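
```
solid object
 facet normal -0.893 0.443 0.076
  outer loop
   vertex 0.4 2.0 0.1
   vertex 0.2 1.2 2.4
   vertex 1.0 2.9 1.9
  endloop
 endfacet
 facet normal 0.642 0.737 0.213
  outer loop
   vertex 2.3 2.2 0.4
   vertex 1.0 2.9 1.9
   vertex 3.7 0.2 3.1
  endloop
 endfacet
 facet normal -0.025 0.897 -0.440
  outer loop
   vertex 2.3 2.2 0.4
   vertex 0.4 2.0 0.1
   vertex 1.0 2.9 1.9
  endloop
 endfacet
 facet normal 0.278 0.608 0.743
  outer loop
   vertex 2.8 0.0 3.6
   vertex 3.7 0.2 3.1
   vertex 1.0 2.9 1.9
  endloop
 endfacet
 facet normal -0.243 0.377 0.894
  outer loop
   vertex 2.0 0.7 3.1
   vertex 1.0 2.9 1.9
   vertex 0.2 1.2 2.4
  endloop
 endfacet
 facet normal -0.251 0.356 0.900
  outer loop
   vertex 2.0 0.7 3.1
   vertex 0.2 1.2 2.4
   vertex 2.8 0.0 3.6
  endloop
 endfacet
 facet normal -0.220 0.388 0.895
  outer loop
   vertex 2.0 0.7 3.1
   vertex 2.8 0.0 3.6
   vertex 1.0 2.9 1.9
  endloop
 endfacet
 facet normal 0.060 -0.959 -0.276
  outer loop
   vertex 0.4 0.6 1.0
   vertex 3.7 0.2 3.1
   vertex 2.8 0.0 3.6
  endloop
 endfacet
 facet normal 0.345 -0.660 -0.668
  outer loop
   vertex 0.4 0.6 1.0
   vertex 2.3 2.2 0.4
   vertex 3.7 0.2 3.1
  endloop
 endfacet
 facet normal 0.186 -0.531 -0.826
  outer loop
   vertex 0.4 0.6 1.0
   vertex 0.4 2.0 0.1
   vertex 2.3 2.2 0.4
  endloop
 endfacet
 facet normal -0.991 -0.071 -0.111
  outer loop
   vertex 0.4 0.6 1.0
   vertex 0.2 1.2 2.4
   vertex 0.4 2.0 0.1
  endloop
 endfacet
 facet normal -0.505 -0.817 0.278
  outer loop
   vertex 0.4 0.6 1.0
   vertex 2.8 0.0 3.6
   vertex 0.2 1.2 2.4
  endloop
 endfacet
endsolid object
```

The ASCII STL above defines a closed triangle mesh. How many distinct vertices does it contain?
8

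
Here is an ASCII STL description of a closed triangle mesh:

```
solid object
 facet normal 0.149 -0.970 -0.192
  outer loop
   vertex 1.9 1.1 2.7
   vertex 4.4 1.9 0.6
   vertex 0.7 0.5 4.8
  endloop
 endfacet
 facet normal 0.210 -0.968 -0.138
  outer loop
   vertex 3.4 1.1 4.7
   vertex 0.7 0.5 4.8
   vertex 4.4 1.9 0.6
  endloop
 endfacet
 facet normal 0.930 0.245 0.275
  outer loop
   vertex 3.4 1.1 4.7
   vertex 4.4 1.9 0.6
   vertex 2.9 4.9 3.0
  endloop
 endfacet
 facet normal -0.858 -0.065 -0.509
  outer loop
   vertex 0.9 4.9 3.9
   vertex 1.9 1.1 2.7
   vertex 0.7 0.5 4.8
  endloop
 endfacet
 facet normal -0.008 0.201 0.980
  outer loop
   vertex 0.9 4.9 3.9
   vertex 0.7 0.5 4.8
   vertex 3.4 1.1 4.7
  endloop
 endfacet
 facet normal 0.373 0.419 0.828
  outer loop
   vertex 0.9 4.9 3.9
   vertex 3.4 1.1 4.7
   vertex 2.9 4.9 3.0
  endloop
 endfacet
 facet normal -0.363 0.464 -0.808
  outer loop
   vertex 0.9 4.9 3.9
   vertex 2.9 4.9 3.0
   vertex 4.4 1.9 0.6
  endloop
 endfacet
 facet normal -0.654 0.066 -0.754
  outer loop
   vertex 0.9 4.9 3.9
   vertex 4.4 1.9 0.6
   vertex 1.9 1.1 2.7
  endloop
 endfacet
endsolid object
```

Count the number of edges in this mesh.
12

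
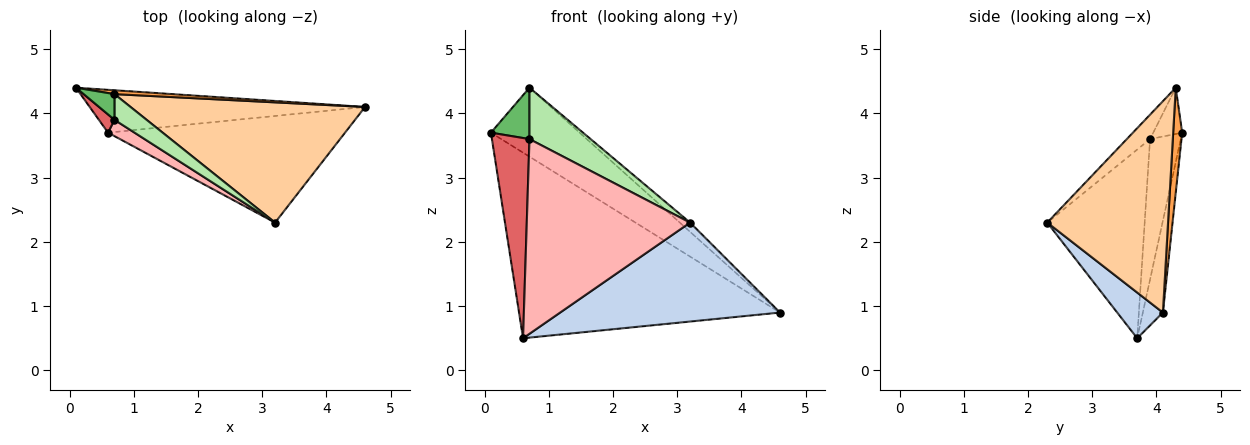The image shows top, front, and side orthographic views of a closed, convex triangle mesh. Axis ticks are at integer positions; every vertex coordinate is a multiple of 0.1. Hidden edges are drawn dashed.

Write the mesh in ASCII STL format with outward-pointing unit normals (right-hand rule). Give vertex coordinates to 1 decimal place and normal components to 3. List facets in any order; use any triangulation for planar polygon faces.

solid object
 facet normal -0.075 0.972 -0.224
  outer loop
   vertex 0.6 3.7 0.5
   vertex 0.1 4.4 3.7
   vertex 4.6 4.1 0.9
  endloop
 endfacet
 facet normal 0.140 -0.673 -0.726
  outer loop
   vertex 0.6 3.7 0.5
   vertex 4.6 4.1 0.9
   vertex 3.2 2.3 2.3
  endloop
 endfacet
 facet normal 0.101 0.993 0.056
  outer loop
   vertex 0.7 4.3 4.4
   vertex 4.6 4.1 0.9
   vertex 0.1 4.4 3.7
  endloop
 endfacet
 facet normal 0.668 0.057 0.742
  outer loop
   vertex 0.7 4.3 4.4
   vertex 3.2 2.3 2.3
   vertex 4.6 4.1 0.9
  endloop
 endfacet
 facet normal -0.557 -0.743 0.371
  outer loop
   vertex 0.7 3.9 3.6
   vertex 0.7 4.3 4.4
   vertex 0.1 4.4 3.7
  endloop
 endfacet
 facet normal -0.322 -0.847 0.423
  outer loop
   vertex 0.7 3.9 3.6
   vertex 3.2 2.3 2.3
   vertex 0.7 4.3 4.4
  endloop
 endfacet
 facet normal -0.632 -0.772 0.070
  outer loop
   vertex 0.7 3.9 3.6
   vertex 0.1 4.4 3.7
   vertex 0.6 3.7 0.5
  endloop
 endfacet
 facet normal -0.511 -0.857 0.072
  outer loop
   vertex 0.7 3.9 3.6
   vertex 0.6 3.7 0.5
   vertex 3.2 2.3 2.3
  endloop
 endfacet
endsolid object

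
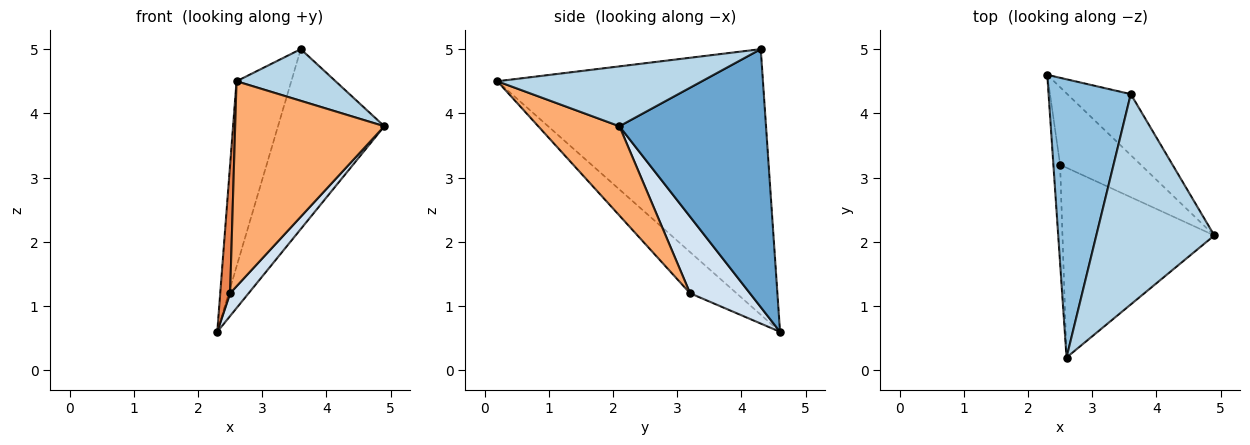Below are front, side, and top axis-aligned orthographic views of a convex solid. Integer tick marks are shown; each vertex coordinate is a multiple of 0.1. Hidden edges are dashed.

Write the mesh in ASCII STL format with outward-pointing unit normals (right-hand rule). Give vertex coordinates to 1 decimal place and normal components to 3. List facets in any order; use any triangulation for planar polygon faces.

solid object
 facet normal 0.794 0.576 -0.195
  outer loop
   vertex 3.6 4.3 5.0
   vertex 4.9 2.1 3.8
   vertex 2.3 4.6 0.6
  endloop
 endfacet
 facet normal -0.937 0.193 0.290
  outer loop
   vertex 3.6 4.3 5.0
   vertex 2.3 4.6 0.6
   vertex 2.6 0.2 4.5
  endloop
 endfacet
 facet normal 0.442 -0.214 0.871
  outer loop
   vertex 3.6 4.3 5.0
   vertex 2.6 0.2 4.5
   vertex 4.9 2.1 3.8
  endloop
 endfacet
 facet normal 0.673 -0.208 -0.709
  outer loop
   vertex 2.5 3.2 1.2
   vertex 2.3 4.6 0.6
   vertex 4.9 2.1 3.8
  endloop
 endfacet
 facet normal -0.966 -0.206 -0.158
  outer loop
   vertex 2.5 3.2 1.2
   vertex 2.6 0.2 4.5
   vertex 2.3 4.6 0.6
  endloop
 endfacet
 facet normal 0.371 -0.682 -0.631
  outer loop
   vertex 2.5 3.2 1.2
   vertex 4.9 2.1 3.8
   vertex 2.6 0.2 4.5
  endloop
 endfacet
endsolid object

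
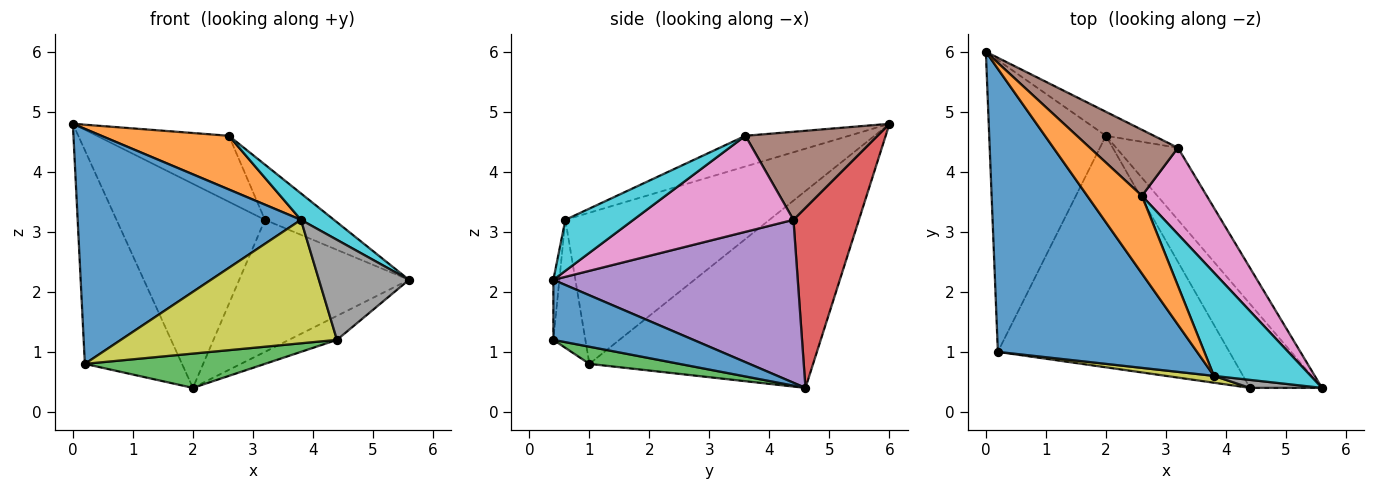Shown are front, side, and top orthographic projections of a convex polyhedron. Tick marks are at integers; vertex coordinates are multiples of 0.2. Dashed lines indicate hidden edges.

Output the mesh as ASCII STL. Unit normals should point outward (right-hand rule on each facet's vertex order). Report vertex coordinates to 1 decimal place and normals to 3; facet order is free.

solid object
 facet normal 0.625 0.214 -0.750
  outer loop
   vertex 2.0 4.6 0.4
   vertex 5.6 0.4 2.2
   vertex 4.4 0.4 1.2
  endloop
 endfacet
 facet normal -0.806 0.350 -0.478
  outer loop
   vertex 0.2 1.0 0.8
   vertex 0.0 6.0 4.8
   vertex 2.0 4.6 0.4
  endloop
 endfacet
 facet normal 0.073 -0.146 -0.987
  outer loop
   vertex 0.2 1.0 0.8
   vertex 2.0 4.6 0.4
   vertex 4.4 0.4 1.2
  endloop
 endfacet
 facet normal 0.401 0.910 -0.107
  outer loop
   vertex 3.2 4.4 3.2
   vertex 2.0 4.6 0.4
   vertex 0.0 6.0 4.8
  endloop
 endfacet
 facet normal 0.784 0.545 -0.297
  outer loop
   vertex 3.2 4.4 3.2
   vertex 5.6 0.4 2.2
   vertex 2.0 4.6 0.4
  endloop
 endfacet
 facet normal 0.577 0.577 0.577
  outer loop
   vertex 2.6 3.6 4.6
   vertex 3.2 4.4 3.2
   vertex 0.0 6.0 4.8
  endloop
 endfacet
 facet normal 0.780 0.337 0.527
  outer loop
   vertex 2.6 3.6 4.6
   vertex 5.6 0.4 2.2
   vertex 3.2 4.4 3.2
  endloop
 endfacet
 facet normal -0.066 -0.995 0.080
  outer loop
   vertex 3.8 0.6 3.2
   vertex 4.4 0.4 1.2
   vertex 5.6 0.4 2.2
  endloop
 endfacet
 facet normal -0.146 -0.988 0.055
  outer loop
   vertex 3.8 0.6 3.2
   vertex 0.2 1.0 0.8
   vertex 4.4 0.4 1.2
  endloop
 endfacet
 facet normal 0.455 -0.221 0.863
  outer loop
   vertex 3.8 0.6 3.2
   vertex 5.6 0.4 2.2
   vertex 2.6 3.6 4.6
  endloop
 endfacet
 facet normal -0.504 -0.552 0.664
  outer loop
   vertex 3.8 0.6 3.2
   vertex 0.0 6.0 4.8
   vertex 0.2 1.0 0.8
  endloop
 endfacet
 facet normal -0.419 -0.516 0.747
  outer loop
   vertex 3.8 0.6 3.2
   vertex 2.6 3.6 4.6
   vertex 0.0 6.0 4.8
  endloop
 endfacet
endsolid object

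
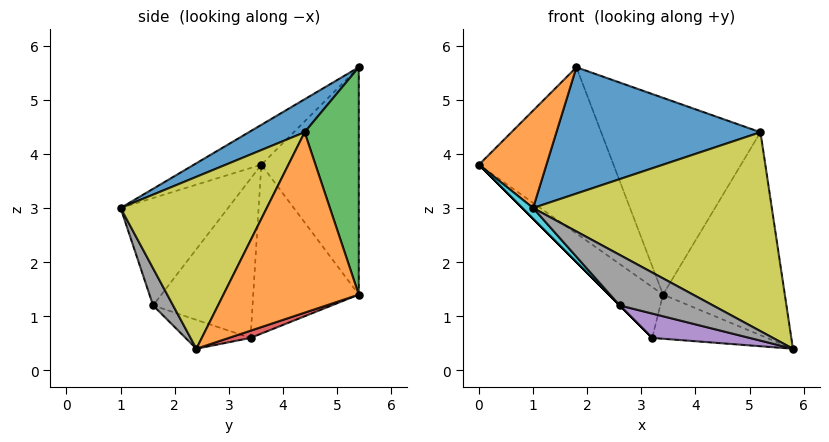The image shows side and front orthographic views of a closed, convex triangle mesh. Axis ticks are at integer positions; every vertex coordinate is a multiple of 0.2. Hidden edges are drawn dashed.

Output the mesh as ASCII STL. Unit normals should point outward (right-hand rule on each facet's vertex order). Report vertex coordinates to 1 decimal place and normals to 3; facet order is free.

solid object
 facet normal -0.572 0.790 -0.218
  outer loop
   vertex 1.8 5.4 5.6
   vertex 3.4 5.4 1.4
   vertex 0.0 3.6 3.8
  endloop
 endfacet
 facet normal 0.725 0.653 -0.218
  outer loop
   vertex 5.2 4.4 4.4
   vertex 5.8 2.4 0.4
   vertex 3.4 5.4 1.4
  endloop
 endfacet
 facet normal 0.319 0.940 0.122
  outer loop
   vertex 5.2 4.4 4.4
   vertex 3.4 5.4 1.4
   vertex 1.8 5.4 5.6
  endloop
 endfacet
 facet normal 0.069 0.365 -0.929
  outer loop
   vertex 3.2 3.4 0.6
   vertex 3.4 5.4 1.4
   vertex 5.8 2.4 0.4
  endloop
 endfacet
 facet normal -0.173 -0.259 -0.950
  outer loop
   vertex 3.2 3.4 0.6
   vertex 5.8 2.4 0.4
   vertex 2.6 1.6 1.2
  endloop
 endfacet
 facet normal -0.655 0.336 -0.676
  outer loop
   vertex 3.2 3.4 0.6
   vertex 0.0 3.6 3.8
   vertex 3.4 5.4 1.4
  endloop
 endfacet
 facet normal -0.707 0.000 -0.707
  outer loop
   vertex 3.2 3.4 0.6
   vertex 2.6 1.6 1.2
   vertex 0.0 3.6 3.8
  endloop
 endfacet
 facet normal 0.208 -0.968 -0.138
  outer loop
   vertex 1.0 1.0 3.0
   vertex 2.6 1.6 1.2
   vertex 5.8 2.4 0.4
  endloop
 endfacet
 facet normal 0.466 -0.761 0.451
  outer loop
   vertex 1.0 1.0 3.0
   vertex 5.8 2.4 0.4
   vertex 5.2 4.4 4.4
  endloop
 endfacet
 facet normal -0.733 -0.074 -0.676
  outer loop
   vertex 1.0 1.0 3.0
   vertex 0.0 3.6 3.8
   vertex 2.6 1.6 1.2
  endloop
 endfacet
 facet normal 0.143 -0.523 0.840
  outer loop
   vertex 1.0 1.0 3.0
   vertex 5.2 4.4 4.4
   vertex 1.8 5.4 5.6
  endloop
 endfacet
 facet normal -0.408 -0.408 0.816
  outer loop
   vertex 1.0 1.0 3.0
   vertex 1.8 5.4 5.6
   vertex 0.0 3.6 3.8
  endloop
 endfacet
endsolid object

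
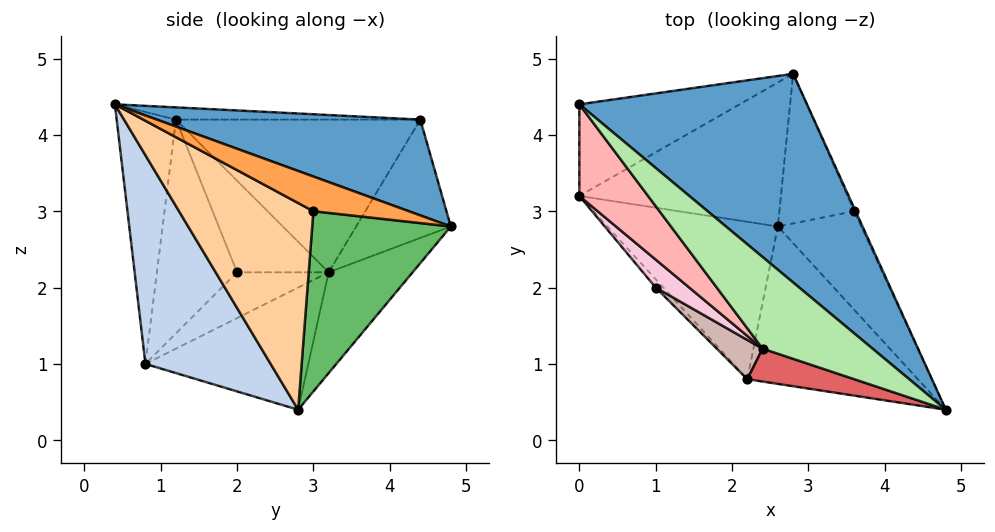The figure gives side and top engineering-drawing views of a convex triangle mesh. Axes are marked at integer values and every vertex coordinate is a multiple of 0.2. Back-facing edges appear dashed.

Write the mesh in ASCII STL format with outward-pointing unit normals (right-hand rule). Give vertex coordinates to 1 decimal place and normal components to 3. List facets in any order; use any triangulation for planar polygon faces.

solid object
 facet normal 0.345 0.455 0.821
  outer loop
   vertex 2.8 4.8 2.8
   vertex 0.0 4.4 4.2
   vertex 4.8 0.4 4.4
  endloop
 endfacet
 facet normal 0.732 -0.326 -0.598
  outer loop
   vertex 2.2 0.8 1.0
   vertex 2.6 2.8 0.4
   vertex 4.8 0.4 4.4
  endloop
 endfacet
 facet normal 0.915 0.402 -0.037
  outer loop
   vertex 3.6 3.0 3.0
   vertex 2.8 4.8 2.8
   vertex 4.8 0.4 4.4
  endloop
 endfacet
 facet normal 0.904 0.221 -0.365
  outer loop
   vertex 3.6 3.0 3.0
   vertex 4.8 0.4 4.4
   vertex 2.6 2.8 0.4
  endloop
 endfacet
 facet normal 0.867 0.345 -0.360
  outer loop
   vertex 3.6 3.0 3.0
   vertex 2.6 2.8 0.4
   vertex 2.8 4.8 2.8
  endloop
 endfacet
 facet normal -0.110 -0.083 0.990
  outer loop
   vertex 2.4 1.2 4.2
   vertex 4.8 0.4 4.4
   vertex 0.0 4.4 4.2
  endloop
 endfacet
 facet normal -0.324 -0.936 0.137
  outer loop
   vertex 2.4 1.2 4.2
   vertex 2.2 0.8 1.0
   vertex 4.8 0.4 4.4
  endloop
 endfacet
 facet normal -0.753 -0.565 0.339
  outer loop
   vertex 0.0 3.2 2.2
   vertex 2.4 1.2 4.2
   vertex 0.0 4.4 4.2
  endloop
 endfacet
 facet normal -0.578 -0.126 -0.806
  outer loop
   vertex 0.0 3.2 2.2
   vertex 2.6 2.8 0.4
   vertex 2.2 0.8 1.0
  endloop
 endfacet
 facet normal -0.355 0.802 -0.481
  outer loop
   vertex 0.0 3.2 2.2
   vertex 0.0 4.4 4.2
   vertex 2.8 4.8 2.8
  endloop
 endfacet
 facet normal -0.298 0.745 -0.596
  outer loop
   vertex 0.0 3.2 2.2
   vertex 2.8 4.8 2.8
   vertex 2.6 2.8 0.4
  endloop
 endfacet
 facet normal -0.630 -0.765 0.135
  outer loop
   vertex 1.0 2.0 2.2
   vertex 2.2 0.8 1.0
   vertex 2.4 1.2 4.2
  endloop
 endfacet
 facet normal -0.762 -0.635 -0.127
  outer loop
   vertex 1.0 2.0 2.2
   vertex 0.0 3.2 2.2
   vertex 2.2 0.8 1.0
  endloop
 endfacet
 facet normal -0.739 -0.616 0.271
  outer loop
   vertex 1.0 2.0 2.2
   vertex 2.4 1.2 4.2
   vertex 0.0 3.2 2.2
  endloop
 endfacet
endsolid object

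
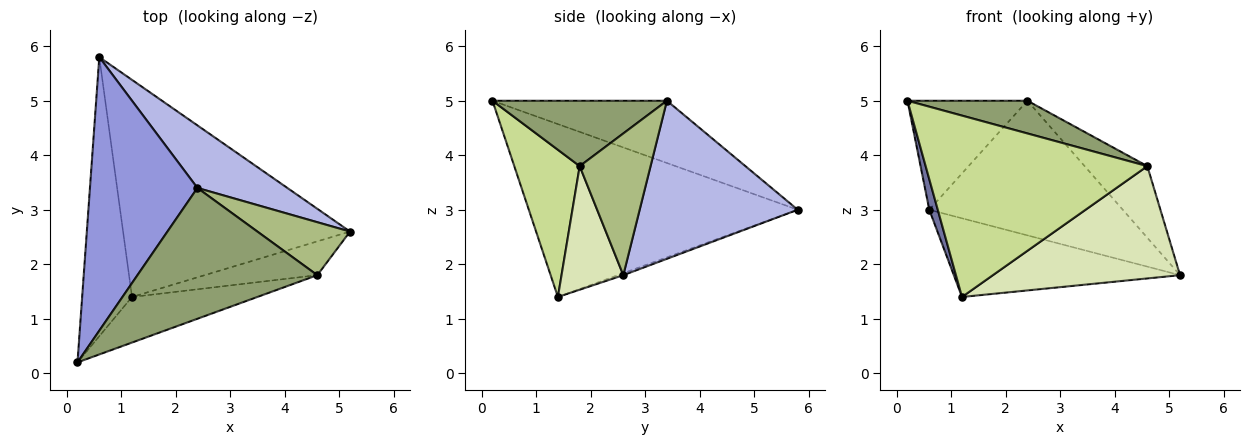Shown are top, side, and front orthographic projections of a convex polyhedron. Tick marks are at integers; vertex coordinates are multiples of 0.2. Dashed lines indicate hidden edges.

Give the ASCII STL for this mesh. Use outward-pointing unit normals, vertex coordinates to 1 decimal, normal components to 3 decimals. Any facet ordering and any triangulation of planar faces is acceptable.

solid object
 facet normal -0.960 -0.030 -0.277
  outer loop
   vertex 1.2 1.4 1.4
   vertex 0.2 0.2 5.0
   vertex 0.6 5.8 3.0
  endloop
 endfacet
 facet normal -0.008 0.341 -0.940
  outer loop
   vertex 1.2 1.4 1.4
   vertex 0.6 5.8 3.0
   vertex 5.2 2.6 1.8
  endloop
 endfacet
 facet normal -0.474 0.326 0.818
  outer loop
   vertex 2.4 3.4 5.0
   vertex 0.6 5.8 3.0
   vertex 0.2 0.2 5.0
  endloop
 endfacet
 facet normal 0.595 0.729 0.339
  outer loop
   vertex 2.4 3.4 5.0
   vertex 5.2 2.6 1.8
   vertex 0.6 5.8 3.0
  endloop
 endfacet
 facet normal 0.333 -0.229 0.915
  outer loop
   vertex 4.6 1.8 3.8
   vertex 2.4 3.4 5.0
   vertex 0.2 0.2 5.0
  endloop
 endfacet
 facet normal 0.673 0.595 0.440
  outer loop
   vertex 4.6 1.8 3.8
   vertex 5.2 2.6 1.8
   vertex 2.4 3.4 5.0
  endloop
 endfacet
 facet normal 0.275 -0.932 -0.234
  outer loop
   vertex 4.6 1.8 3.8
   vertex 0.2 0.2 5.0
   vertex 1.2 1.4 1.4
  endloop
 endfacet
 facet normal 0.301 -0.913 -0.275
  outer loop
   vertex 4.6 1.8 3.8
   vertex 1.2 1.4 1.4
   vertex 5.2 2.6 1.8
  endloop
 endfacet
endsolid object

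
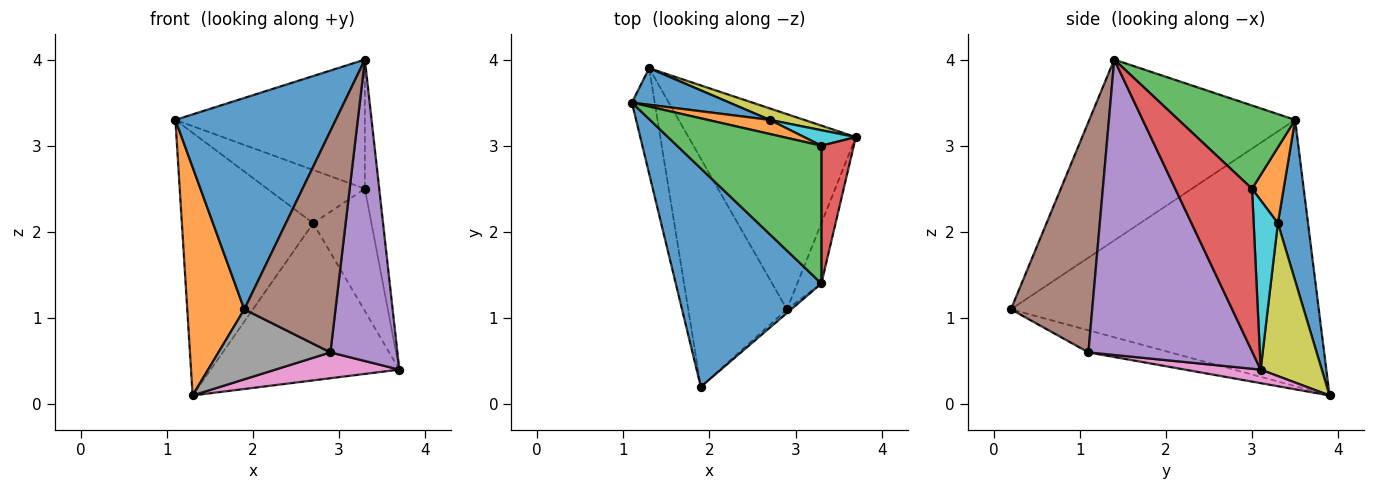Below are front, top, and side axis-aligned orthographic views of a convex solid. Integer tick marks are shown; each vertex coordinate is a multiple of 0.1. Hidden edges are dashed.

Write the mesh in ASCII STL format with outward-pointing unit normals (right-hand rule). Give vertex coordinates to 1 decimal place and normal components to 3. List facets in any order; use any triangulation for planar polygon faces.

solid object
 facet normal -0.666 -0.519 0.536
  outer loop
   vertex 3.3 1.4 4.0
   vertex 1.1 3.5 3.3
   vertex 1.9 0.2 1.1
  endloop
 endfacet
 facet normal -0.980 -0.182 -0.084
  outer loop
   vertex 1.3 3.9 0.1
   vertex 1.9 0.2 1.1
   vertex 1.1 3.5 3.3
  endloop
 endfacet
 facet normal 0.388 0.630 0.672
  outer loop
   vertex 3.3 3.0 2.5
   vertex 1.1 3.5 3.3
   vertex 3.3 1.4 4.0
  endloop
 endfacet
 facet normal 0.965 0.180 0.192
  outer loop
   vertex 3.3 3.0 2.5
   vertex 3.3 1.4 4.0
   vertex 3.7 3.1 0.4
  endloop
 endfacet
 facet normal 0.923 -0.377 -0.075
  outer loop
   vertex 2.9 1.1 0.6
   vertex 3.7 3.1 0.4
   vertex 3.3 1.4 4.0
  endloop
 endfacet
 facet normal 0.665 -0.746 -0.012
  outer loop
   vertex 2.9 1.1 0.6
   vertex 3.3 1.4 4.0
   vertex 1.9 0.2 1.1
  endloop
 endfacet
 facet normal 0.080 -0.131 -0.988
  outer loop
   vertex 2.9 1.1 0.6
   vertex 1.3 3.9 0.1
   vertex 3.7 3.1 0.4
  endloop
 endfacet
 facet normal -0.209 -0.287 -0.935
  outer loop
   vertex 2.9 1.1 0.6
   vertex 1.9 0.2 1.1
   vertex 1.3 3.9 0.1
  endloop
 endfacet
 facet normal 0.308 0.949 0.069
  outer loop
   vertex 2.7 3.3 2.1
   vertex 3.7 3.1 0.4
   vertex 1.3 3.9 0.1
  endloop
 endfacet
 facet normal 0.381 0.917 0.116
  outer loop
   vertex 2.7 3.3 2.1
   vertex 3.3 3.0 2.5
   vertex 3.7 3.1 0.4
  endloop
 endfacet
 facet normal 0.222 0.966 0.135
  outer loop
   vertex 2.7 3.3 2.1
   vertex 1.3 3.9 0.1
   vertex 1.1 3.5 3.3
  endloop
 endfacet
 facet normal 0.298 0.923 0.244
  outer loop
   vertex 2.7 3.3 2.1
   vertex 1.1 3.5 3.3
   vertex 3.3 3.0 2.5
  endloop
 endfacet
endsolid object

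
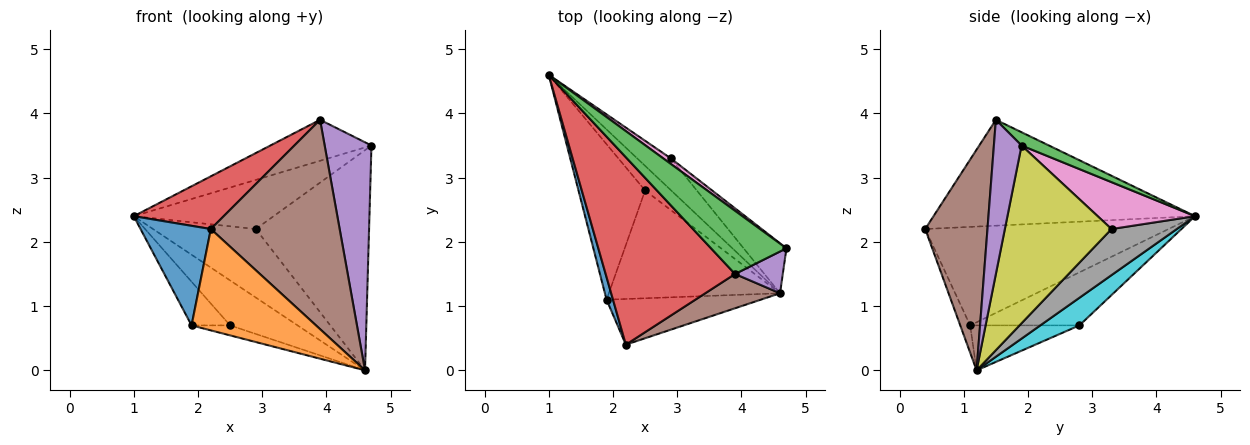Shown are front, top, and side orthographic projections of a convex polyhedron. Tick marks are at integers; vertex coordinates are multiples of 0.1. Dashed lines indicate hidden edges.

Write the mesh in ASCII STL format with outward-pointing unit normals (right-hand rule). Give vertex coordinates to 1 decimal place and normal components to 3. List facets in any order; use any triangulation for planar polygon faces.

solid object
 facet normal -0.959 -0.277 0.063
  outer loop
   vertex 1.9 1.1 0.7
   vertex 2.2 0.4 2.2
   vertex 1.0 4.6 2.4
  endloop
 endfacet
 facet normal -0.073 -0.909 -0.410
  outer loop
   vertex 1.9 1.1 0.7
   vertex 4.6 1.2 0.0
   vertex 2.2 0.4 2.2
  endloop
 endfacet
 facet normal 0.146 0.538 0.830
  outer loop
   vertex 3.9 1.5 3.9
   vertex 4.7 1.9 3.5
   vertex 1.0 4.6 2.4
  endloop
 endfacet
 facet normal -0.619 -0.213 0.756
  outer loop
   vertex 3.9 1.5 3.9
   vertex 1.0 4.6 2.4
   vertex 2.2 0.4 2.2
  endloop
 endfacet
 facet normal 0.503 -0.850 0.156
  outer loop
   vertex 3.9 1.5 3.9
   vertex 4.6 1.2 0.0
   vertex 4.7 1.9 3.5
  endloop
 endfacet
 facet normal 0.431 -0.891 0.146
  outer loop
   vertex 3.9 1.5 3.9
   vertex 2.2 0.4 2.2
   vertex 4.6 1.2 0.0
  endloop
 endfacet
 facet normal 0.569 0.817 0.092
  outer loop
   vertex 2.9 3.3 2.2
   vertex 1.0 4.6 2.4
   vertex 4.7 1.9 3.5
  endloop
 endfacet
 facet normal 0.499 0.786 -0.364
  outer loop
   vertex 2.9 3.3 2.2
   vertex 4.6 1.2 0.0
   vertex 1.0 4.6 2.4
  endloop
 endfacet
 facet normal 0.676 0.718 -0.163
  outer loop
   vertex 2.9 3.3 2.2
   vertex 4.7 1.9 3.5
   vertex 4.6 1.2 0.0
  endloop
 endfacet
 facet normal 0.453 0.782 -0.428
  outer loop
   vertex 2.5 2.8 0.7
   vertex 1.0 4.6 2.4
   vertex 4.6 1.2 0.0
  endloop
 endfacet
 facet normal -0.608 0.215 -0.764
  outer loop
   vertex 2.5 2.8 0.7
   vertex 1.9 1.1 0.7
   vertex 1.0 4.6 2.4
  endloop
 endfacet
 facet normal -0.253 0.089 -0.963
  outer loop
   vertex 2.5 2.8 0.7
   vertex 4.6 1.2 0.0
   vertex 1.9 1.1 0.7
  endloop
 endfacet
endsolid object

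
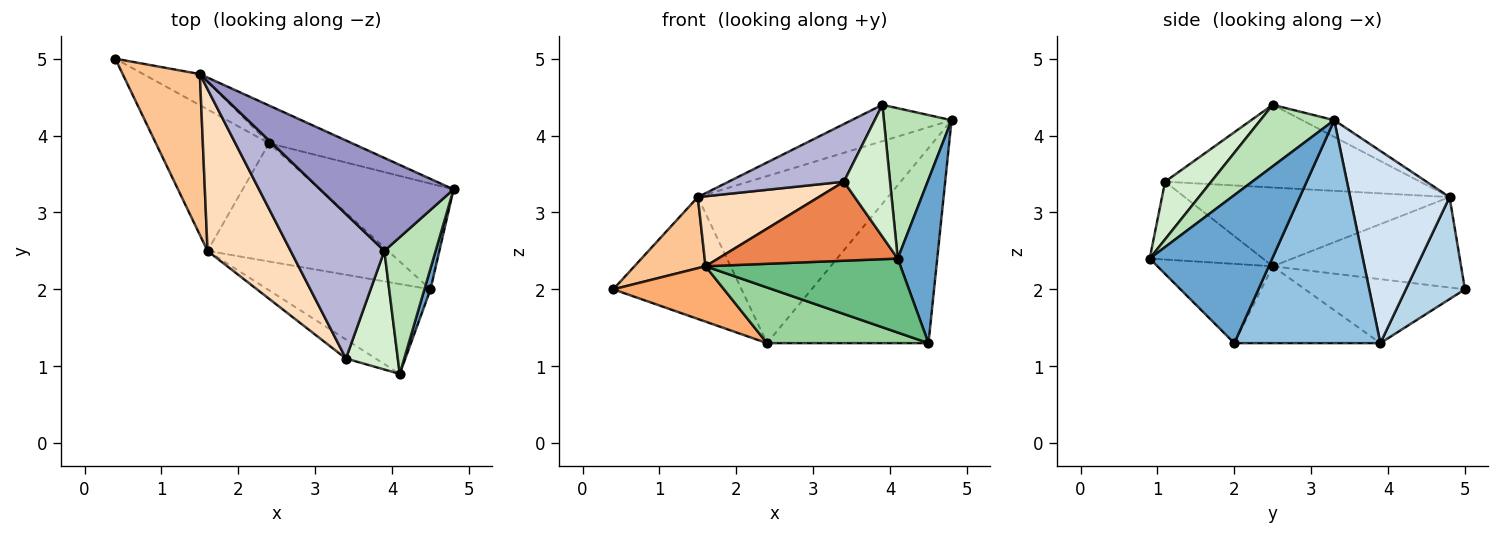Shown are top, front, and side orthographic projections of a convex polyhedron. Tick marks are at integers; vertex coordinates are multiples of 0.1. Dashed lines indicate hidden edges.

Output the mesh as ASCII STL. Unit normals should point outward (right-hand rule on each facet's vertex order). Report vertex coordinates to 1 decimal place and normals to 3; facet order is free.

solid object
 facet normal 0.951 -0.307 0.039
  outer loop
   vertex 4.5 2.0 1.3
   vertex 4.8 3.3 4.2
   vertex 4.1 0.9 2.4
  endloop
 endfacet
 facet normal 0.623 0.688 -0.373
  outer loop
   vertex 2.4 3.9 1.3
   vertex 4.8 3.3 4.2
   vertex 4.5 2.0 1.3
  endloop
 endfacet
 facet normal 0.408 0.885 -0.226
  outer loop
   vertex 1.5 4.8 3.2
   vertex 2.4 3.9 1.3
   vertex 0.4 5.0 2.0
  endloop
 endfacet
 facet normal 0.454 0.869 -0.196
  outer loop
   vertex 1.5 4.8 3.2
   vertex 4.8 3.3 4.2
   vertex 2.4 3.9 1.3
  endloop
 endfacet
 facet normal -0.522 -0.829 -0.200
  outer loop
   vertex 1.6 2.5 2.3
   vertex 4.1 0.9 2.4
   vertex 3.4 1.1 3.4
  endloop
 endfacet
 facet normal -0.466 -0.322 -0.824
  outer loop
   vertex 1.6 2.5 2.3
   vertex 0.4 5.0 2.0
   vertex 2.4 3.9 1.3
  endloop
 endfacet
 facet normal -0.731 -0.276 0.624
  outer loop
   vertex 1.6 2.5 2.3
   vertex 1.5 4.8 3.2
   vertex 0.4 5.0 2.0
  endloop
 endfacet
 facet normal -0.656 -0.300 0.693
  outer loop
   vertex 1.6 2.5 2.3
   vertex 3.4 1.1 3.4
   vertex 1.5 4.8 3.2
  endloop
 endfacet
 facet normal -0.352 -0.595 -0.723
  outer loop
   vertex 1.6 2.5 2.3
   vertex 4.5 2.0 1.3
   vertex 4.1 0.9 2.4
  endloop
 endfacet
 facet normal -0.360 -0.397 -0.844
  outer loop
   vertex 1.6 2.5 2.3
   vertex 2.4 3.9 1.3
   vertex 4.5 2.0 1.3
  endloop
 endfacet
 facet normal 0.628 -0.576 0.523
  outer loop
   vertex 3.9 2.5 4.4
   vertex 4.1 0.9 2.4
   vertex 4.8 3.3 4.2
  endloop
 endfacet
 facet normal 0.597 -0.597 0.537
  outer loop
   vertex 3.9 2.5 4.4
   vertex 3.4 1.1 3.4
   vertex 4.1 0.9 2.4
  endloop
 endfacet
 facet normal -0.116 0.362 0.925
  outer loop
   vertex 3.9 2.5 4.4
   vertex 4.8 3.3 4.2
   vertex 1.5 4.8 3.2
  endloop
 endfacet
 facet normal -0.634 -0.287 0.718
  outer loop
   vertex 3.9 2.5 4.4
   vertex 1.5 4.8 3.2
   vertex 3.4 1.1 3.4
  endloop
 endfacet
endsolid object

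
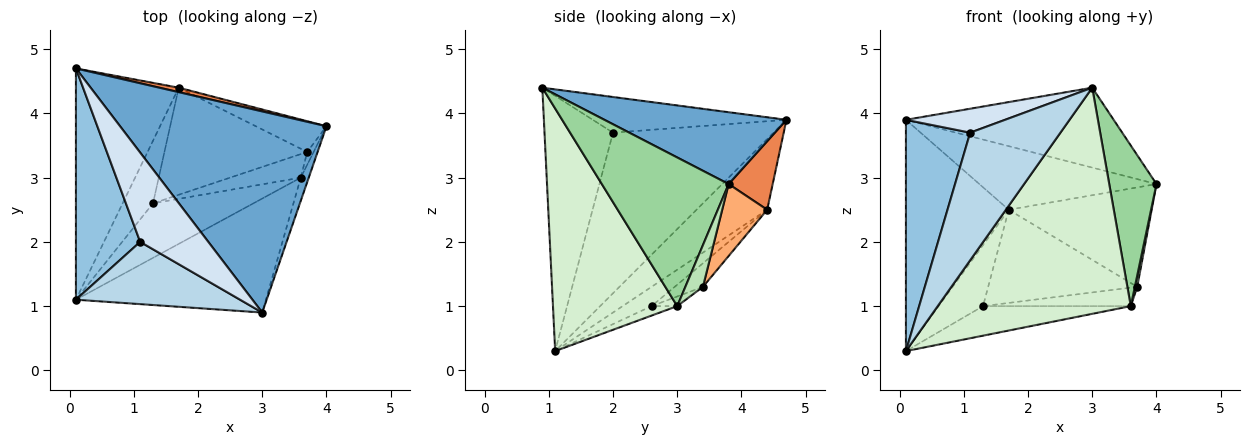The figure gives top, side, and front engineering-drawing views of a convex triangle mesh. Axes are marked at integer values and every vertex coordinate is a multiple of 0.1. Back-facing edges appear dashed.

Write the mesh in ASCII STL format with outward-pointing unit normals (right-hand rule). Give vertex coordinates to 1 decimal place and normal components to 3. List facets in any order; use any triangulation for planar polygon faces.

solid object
 facet normal 0.308 0.351 0.884
  outer loop
   vertex 3.0 0.9 4.4
   vertex 4.0 3.8 2.9
   vertex 0.1 4.7 3.9
  endloop
 endfacet
 facet normal -0.870 -0.348 0.348
  outer loop
   vertex 1.1 2.0 3.7
   vertex 0.1 4.7 3.9
   vertex 0.1 1.1 0.3
  endloop
 endfacet
 facet normal -0.563 -0.743 0.362
  outer loop
   vertex 1.1 2.0 3.7
   vertex 0.1 1.1 0.3
   vertex 3.0 0.9 4.4
  endloop
 endfacet
 facet normal -0.451 -0.231 0.862
  outer loop
   vertex 1.1 2.0 3.7
   vertex 3.0 0.9 4.4
   vertex 0.1 4.7 3.9
  endloop
 endfacet
 facet normal 0.241 0.968 0.068
  outer loop
   vertex 1.7 4.4 2.5
   vertex 0.1 4.7 3.9
   vertex 4.0 3.8 2.9
  endloop
 endfacet
 facet normal 0.288 0.915 -0.283
  outer loop
   vertex 1.7 4.4 2.5
   vertex 4.0 3.8 2.9
   vertex 3.7 3.4 1.3
  endloop
 endfacet
 facet normal -0.124 0.651 -0.749
  outer loop
   vertex 1.7 4.4 2.5
   vertex 3.7 3.4 1.3
   vertex 1.3 2.6 1.0
  endloop
 endfacet
 facet normal -0.437 0.636 -0.636
  outer loop
   vertex 1.7 4.4 2.5
   vertex 0.1 1.1 0.3
   vertex 0.1 4.7 3.9
  endloop
 endfacet
 facet normal -0.414 0.635 -0.652
  outer loop
   vertex 1.7 4.4 2.5
   vertex 1.3 2.6 1.0
   vertex 0.1 1.1 0.3
  endloop
 endfacet
 facet normal 0.936 -0.349 -0.050
  outer loop
   vertex 3.6 3.0 1.0
   vertex 4.0 3.8 2.9
   vertex 3.0 0.9 4.4
  endloop
 endfacet
 facet normal 0.980 -0.132 -0.151
  outer loop
   vertex 3.6 3.0 1.0
   vertex 3.7 3.4 1.3
   vertex 4.0 3.8 2.9
  endloop
 endfacet
 facet normal 0.498 -0.774 -0.390
  outer loop
   vertex 3.6 3.0 1.0
   vertex 3.0 0.9 4.4
   vertex 0.1 1.1 0.3
  endloop
 endfacet
 facet normal -0.083 0.475 -0.876
  outer loop
   vertex 3.6 3.0 1.0
   vertex 0.1 1.1 0.3
   vertex 1.3 2.6 1.0
  endloop
 endfacet
 facet normal -0.107 0.614 -0.782
  outer loop
   vertex 3.6 3.0 1.0
   vertex 1.3 2.6 1.0
   vertex 3.7 3.4 1.3
  endloop
 endfacet
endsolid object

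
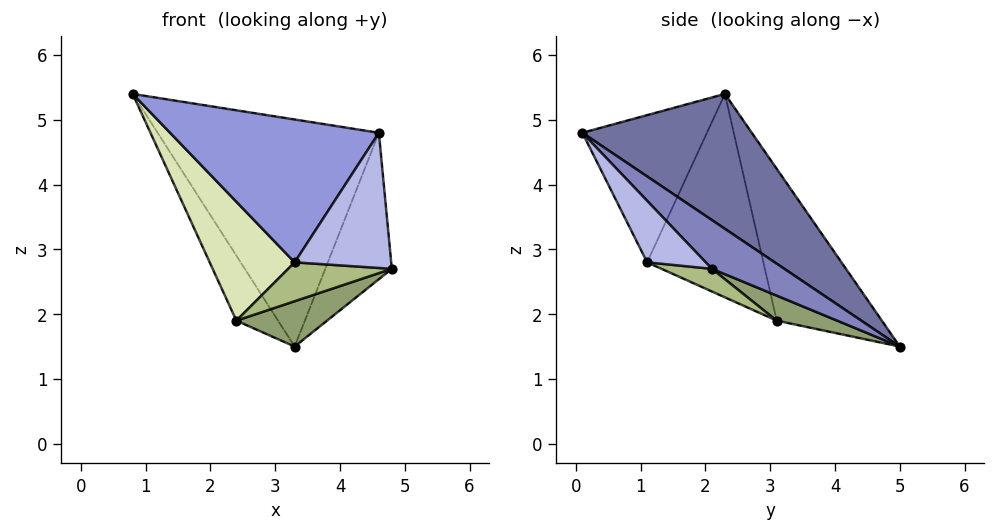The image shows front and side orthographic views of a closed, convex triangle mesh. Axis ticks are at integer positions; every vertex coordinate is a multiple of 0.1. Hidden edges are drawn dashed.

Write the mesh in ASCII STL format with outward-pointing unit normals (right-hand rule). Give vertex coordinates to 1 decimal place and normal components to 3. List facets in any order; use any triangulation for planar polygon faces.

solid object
 facet normal 0.443 0.579 0.685
  outer loop
   vertex 4.6 0.1 4.8
   vertex 3.3 5.0 1.5
   vertex 0.8 2.3 5.4
  endloop
 endfacet
 facet normal 0.599 0.550 0.581
  outer loop
   vertex 4.6 0.1 4.8
   vertex 4.8 2.1 2.7
   vertex 3.3 5.0 1.5
  endloop
 endfacet
 facet normal -0.510 -0.855 -0.096
  outer loop
   vertex 3.3 1.1 2.8
   vertex 4.6 0.1 4.8
   vertex 0.8 2.3 5.4
  endloop
 endfacet
 facet normal 0.412 -0.679 -0.607
  outer loop
   vertex 3.3 1.1 2.8
   vertex 4.8 2.1 2.7
   vertex 4.6 0.1 4.8
  endloop
 endfacet
 facet normal 0.192 -0.289 -0.938
  outer loop
   vertex 2.4 3.1 1.9
   vertex 3.3 5.0 1.5
   vertex 4.8 2.1 2.7
  endloop
 endfacet
 facet normal 0.166 -0.342 -0.925
  outer loop
   vertex 2.4 3.1 1.9
   vertex 4.8 2.1 2.7
   vertex 3.3 1.1 2.8
  endloop
 endfacet
 facet normal -0.880 0.349 -0.322
  outer loop
   vertex 2.4 3.1 1.9
   vertex 0.8 2.3 5.4
   vertex 3.3 5.0 1.5
  endloop
 endfacet
 facet normal -0.721 -0.527 -0.450
  outer loop
   vertex 2.4 3.1 1.9
   vertex 3.3 1.1 2.8
   vertex 0.8 2.3 5.4
  endloop
 endfacet
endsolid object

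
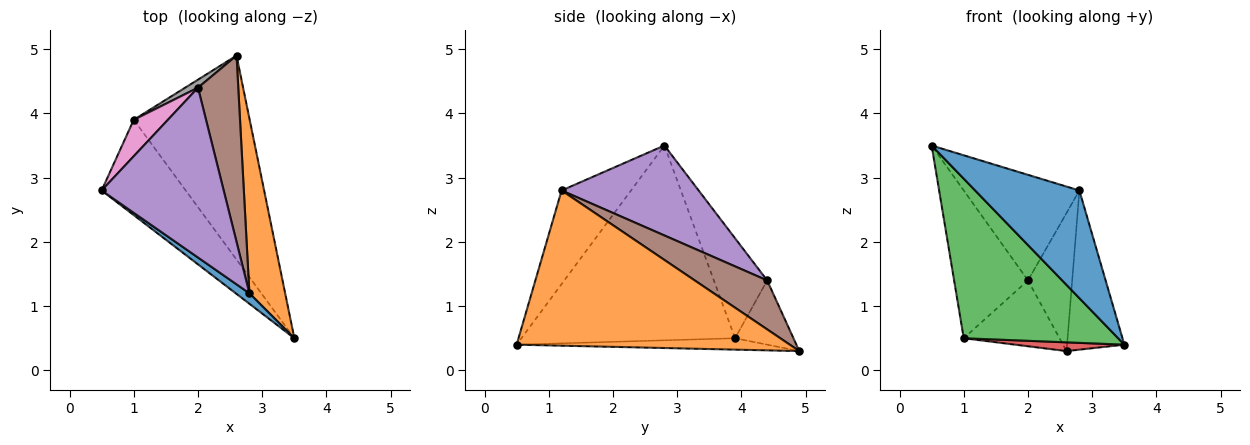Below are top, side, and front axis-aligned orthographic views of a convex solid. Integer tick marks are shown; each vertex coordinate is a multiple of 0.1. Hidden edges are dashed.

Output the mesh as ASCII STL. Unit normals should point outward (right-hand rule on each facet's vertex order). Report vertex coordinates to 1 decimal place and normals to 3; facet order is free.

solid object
 facet normal -0.553 -0.830 0.081
  outer loop
   vertex 2.8 1.2 2.8
   vertex 0.5 2.8 3.5
   vertex 3.5 0.5 0.4
  endloop
 endfacet
 facet normal 0.955 0.200 0.220
  outer loop
   vertex 2.8 1.2 2.8
   vertex 3.5 0.5 0.4
   vertex 2.6 4.9 0.3
  endloop
 endfacet
 facet normal -0.765 -0.553 -0.330
  outer loop
   vertex 1.0 3.9 0.5
   vertex 3.5 0.5 0.4
   vertex 0.5 2.8 3.5
  endloop
 endfacet
 facet normal -0.098 -0.043 -0.994
  outer loop
   vertex 1.0 3.9 0.5
   vertex 2.6 4.9 0.3
   vertex 3.5 0.5 0.4
  endloop
 endfacet
 facet normal 0.530 0.448 0.720
  outer loop
   vertex 2.0 4.4 1.4
   vertex 0.5 2.8 3.5
   vertex 2.8 1.2 2.8
  endloop
 endfacet
 facet normal 0.699 0.426 0.575
  outer loop
   vertex 2.0 4.4 1.4
   vertex 2.8 1.2 2.8
   vertex 2.6 4.9 0.3
  endloop
 endfacet
 facet normal -0.574 0.795 0.196
  outer loop
   vertex 2.0 4.4 1.4
   vertex 1.0 3.9 0.5
   vertex 0.5 2.8 3.5
  endloop
 endfacet
 facet normal -0.518 0.849 0.104
  outer loop
   vertex 2.0 4.4 1.4
   vertex 2.6 4.9 0.3
   vertex 1.0 3.9 0.5
  endloop
 endfacet
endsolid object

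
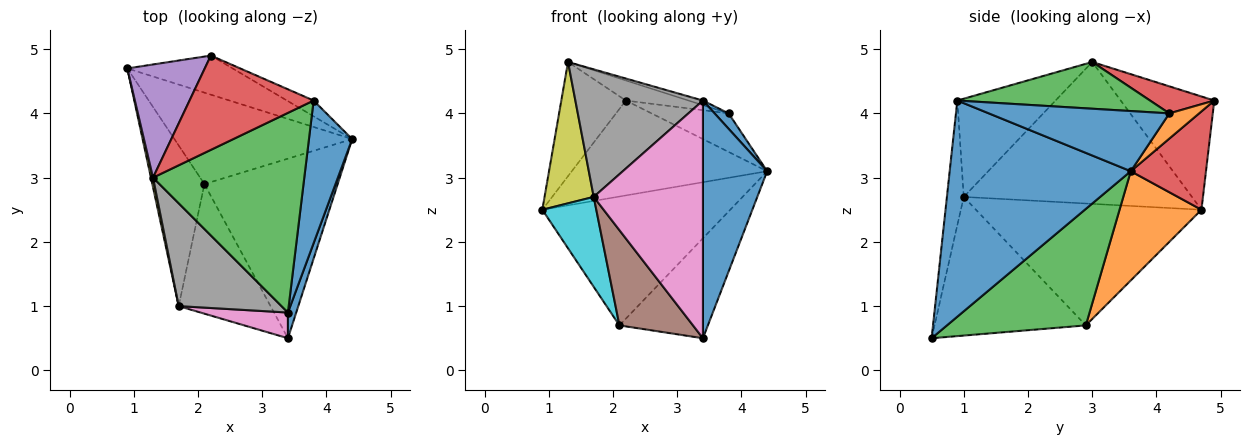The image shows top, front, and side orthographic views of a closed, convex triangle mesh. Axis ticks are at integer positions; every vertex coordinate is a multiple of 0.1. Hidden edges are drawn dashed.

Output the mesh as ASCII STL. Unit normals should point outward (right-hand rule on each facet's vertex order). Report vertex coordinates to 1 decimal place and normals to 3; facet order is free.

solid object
 facet normal 0.942 -0.334 0.036
  outer loop
   vertex 3.4 0.9 4.2
   vertex 3.4 0.5 0.5
   vertex 4.4 3.6 3.1
  endloop
 endfacet
 facet normal 0.335 0.768 -0.545
  outer loop
   vertex 2.1 2.9 0.7
   vertex 0.9 4.7 2.5
   vertex 4.4 3.6 3.1
  endloop
 endfacet
 facet normal 0.607 0.387 -0.694
  outer loop
   vertex 2.1 2.9 0.7
   vertex 4.4 3.6 3.1
   vertex 3.4 0.5 0.5
  endloop
 endfacet
 facet normal 0.335 0.871 -0.359
  outer loop
   vertex 2.2 4.9 4.2
   vertex 4.4 3.6 3.1
   vertex 0.9 4.7 2.5
  endloop
 endfacet
 facet normal -0.717 0.495 0.490
  outer loop
   vertex 2.2 4.9 4.2
   vertex 0.9 4.7 2.5
   vertex 1.3 3.0 4.8
  endloop
 endfacet
 facet normal -0.773 -0.376 -0.512
  outer loop
   vertex 1.7 1.0 2.7
   vertex 2.1 2.9 0.7
   vertex 3.4 0.5 0.5
  endloop
 endfacet
 facet normal -0.152 -0.983 0.106
  outer loop
   vertex 1.7 1.0 2.7
   vertex 3.4 0.5 0.5
   vertex 3.4 0.9 4.2
  endloop
 endfacet
 facet normal -0.514 -0.668 0.538
  outer loop
   vertex 1.7 1.0 2.7
   vertex 3.4 0.9 4.2
   vertex 1.3 3.0 4.8
  endloop
 endfacet
 facet normal -0.977 -0.211 0.014
  outer loop
   vertex 1.7 1.0 2.7
   vertex 1.3 3.0 4.8
   vertex 0.9 4.7 2.5
  endloop
 endfacet
 facet normal -0.898 -0.215 -0.384
  outer loop
   vertex 1.7 1.0 2.7
   vertex 0.9 4.7 2.5
   vertex 2.1 2.9 0.7
  endloop
 endfacet
 facet normal 0.811 -0.063 0.582
  outer loop
   vertex 3.8 4.2 4.0
   vertex 3.4 0.9 4.2
   vertex 4.4 3.6 3.1
  endloop
 endfacet
 facet normal 0.337 0.872 -0.357
  outer loop
   vertex 3.8 4.2 4.0
   vertex 4.4 3.6 3.1
   vertex 2.2 4.9 4.2
  endloop
 endfacet
 facet normal 0.295 0.022 0.955
  outer loop
   vertex 3.8 4.2 4.0
   vertex 1.3 3.0 4.8
   vertex 3.4 0.9 4.2
  endloop
 endfacet
 facet normal 0.209 0.203 0.957
  outer loop
   vertex 3.8 4.2 4.0
   vertex 2.2 4.9 4.2
   vertex 1.3 3.0 4.8
  endloop
 endfacet
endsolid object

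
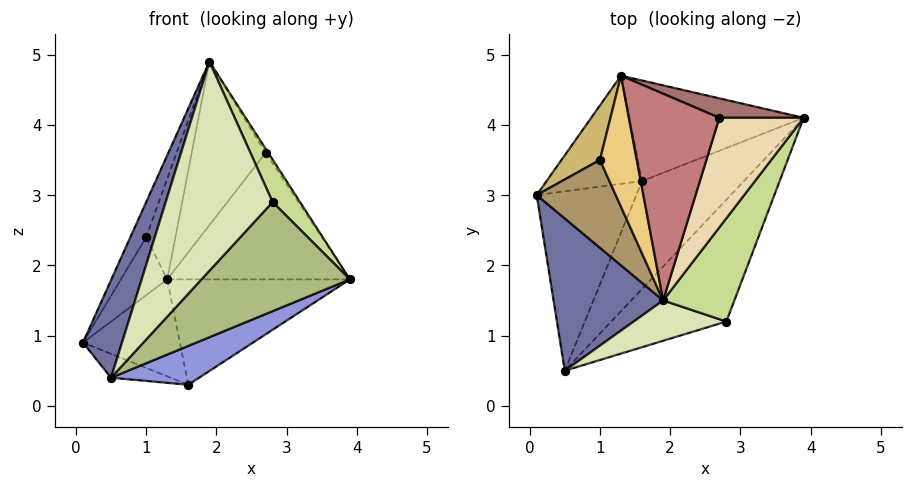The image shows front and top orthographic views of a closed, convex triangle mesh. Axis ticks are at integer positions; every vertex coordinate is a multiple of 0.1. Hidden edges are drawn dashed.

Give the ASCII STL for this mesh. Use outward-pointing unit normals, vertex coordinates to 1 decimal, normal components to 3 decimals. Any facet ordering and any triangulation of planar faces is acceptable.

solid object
 facet normal -0.918 -0.214 0.333
  outer loop
   vertex 1.9 1.5 4.9
   vertex 0.1 3.0 0.9
   vertex 0.5 0.5 0.4
  endloop
 endfacet
 facet normal -0.383 0.122 -0.916
  outer loop
   vertex 1.6 3.2 0.3
   vertex 0.5 0.5 0.4
   vertex 0.1 3.0 0.9
  endloop
 endfacet
 facet normal 0.598 -0.272 -0.754
  outer loop
   vertex 1.6 3.2 0.3
   vertex 3.9 4.1 1.8
   vertex 0.5 0.5 0.4
  endloop
 endfacet
 facet normal -0.361 0.622 -0.695
  outer loop
   vertex 1.6 3.2 0.3
   vertex 0.1 3.0 0.9
   vertex 1.3 4.7 1.8
  endloop
 endfacet
 facet normal 0.165 0.714 -0.681
  outer loop
   vertex 1.6 3.2 0.3
   vertex 1.3 4.7 1.8
   vertex 3.9 4.1 1.8
  endloop
 endfacet
 facet normal 0.712 -0.469 -0.524
  outer loop
   vertex 2.8 1.2 2.9
   vertex 0.5 0.5 0.4
   vertex 3.9 4.1 1.8
  endloop
 endfacet
 facet normal 0.888 -0.175 0.426
  outer loop
   vertex 2.8 1.2 2.9
   vertex 3.9 4.1 1.8
   vertex 1.9 1.5 4.9
  endloop
 endfacet
 facet normal 0.093 -0.978 0.188
  outer loop
   vertex 2.8 1.2 2.9
   vertex 1.9 1.5 4.9
   vertex 0.5 0.5 0.4
  endloop
 endfacet
 facet normal -0.869 0.184 0.460
  outer loop
   vertex 1.0 3.5 2.4
   vertex 0.1 3.0 0.9
   vertex 1.9 1.5 4.9
  endloop
 endfacet
 facet normal -0.840 0.396 0.372
  outer loop
   vertex 1.0 3.5 2.4
   vertex 1.3 4.7 1.8
   vertex 0.1 3.0 0.9
  endloop
 endfacet
 facet normal -0.648 0.464 0.604
  outer loop
   vertex 1.0 3.5 2.4
   vertex 1.9 1.5 4.9
   vertex 1.3 4.7 1.8
  endloop
 endfacet
 facet normal 0.832 0.021 0.555
  outer loop
   vertex 2.7 4.1 3.6
   vertex 1.9 1.5 4.9
   vertex 3.9 4.1 1.8
  endloop
 endfacet
 facet normal 0.222 0.964 0.148
  outer loop
   vertex 2.7 4.1 3.6
   vertex 3.9 4.1 1.8
   vertex 1.3 4.7 1.8
  endloop
 endfacet
 facet normal -0.596 0.498 0.630
  outer loop
   vertex 2.7 4.1 3.6
   vertex 1.3 4.7 1.8
   vertex 1.9 1.5 4.9
  endloop
 endfacet
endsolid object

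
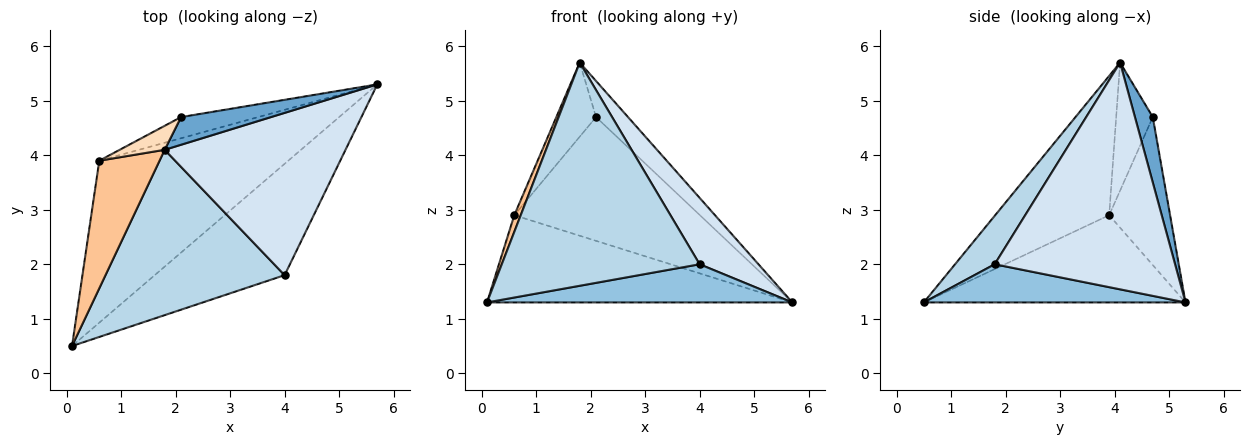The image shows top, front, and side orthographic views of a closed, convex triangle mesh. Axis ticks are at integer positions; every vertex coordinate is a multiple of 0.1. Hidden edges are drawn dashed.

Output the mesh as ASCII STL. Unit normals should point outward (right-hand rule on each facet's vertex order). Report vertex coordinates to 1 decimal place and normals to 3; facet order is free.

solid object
 facet normal 0.405 0.725 0.557
  outer loop
   vertex 2.1 4.7 4.7
   vertex 1.8 4.1 5.7
   vertex 5.7 5.3 1.3
  endloop
 endfacet
 facet normal 0.268 -0.312 -0.911
  outer loop
   vertex 4.0 1.8 2.0
   vertex 0.1 0.5 1.3
   vertex 5.7 5.3 1.3
  endloop
 endfacet
 facet normal 0.159 -0.793 0.588
  outer loop
   vertex 4.0 1.8 2.0
   vertex 1.8 4.1 5.7
   vertex 0.1 0.5 1.3
  endloop
 endfacet
 facet normal 0.758 -0.247 0.604
  outer loop
   vertex 4.0 1.8 2.0
   vertex 5.7 5.3 1.3
   vertex 1.8 4.1 5.7
  endloop
 endfacet
 facet normal -0.376 0.439 -0.816
  outer loop
   vertex 0.6 3.9 2.9
   vertex 5.7 5.3 1.3
   vertex 0.1 0.5 1.3
  endloop
 endfacet
 facet normal -0.308 0.938 -0.160
  outer loop
   vertex 0.6 3.9 2.9
   vertex 2.1 4.7 4.7
   vertex 5.7 5.3 1.3
  endloop
 endfacet
 facet normal -0.917 -0.052 0.397
  outer loop
   vertex 0.6 3.9 2.9
   vertex 0.1 0.5 1.3
   vertex 1.8 4.1 5.7
  endloop
 endfacet
 facet normal -0.659 0.715 0.231
  outer loop
   vertex 0.6 3.9 2.9
   vertex 1.8 4.1 5.7
   vertex 2.1 4.7 4.7
  endloop
 endfacet
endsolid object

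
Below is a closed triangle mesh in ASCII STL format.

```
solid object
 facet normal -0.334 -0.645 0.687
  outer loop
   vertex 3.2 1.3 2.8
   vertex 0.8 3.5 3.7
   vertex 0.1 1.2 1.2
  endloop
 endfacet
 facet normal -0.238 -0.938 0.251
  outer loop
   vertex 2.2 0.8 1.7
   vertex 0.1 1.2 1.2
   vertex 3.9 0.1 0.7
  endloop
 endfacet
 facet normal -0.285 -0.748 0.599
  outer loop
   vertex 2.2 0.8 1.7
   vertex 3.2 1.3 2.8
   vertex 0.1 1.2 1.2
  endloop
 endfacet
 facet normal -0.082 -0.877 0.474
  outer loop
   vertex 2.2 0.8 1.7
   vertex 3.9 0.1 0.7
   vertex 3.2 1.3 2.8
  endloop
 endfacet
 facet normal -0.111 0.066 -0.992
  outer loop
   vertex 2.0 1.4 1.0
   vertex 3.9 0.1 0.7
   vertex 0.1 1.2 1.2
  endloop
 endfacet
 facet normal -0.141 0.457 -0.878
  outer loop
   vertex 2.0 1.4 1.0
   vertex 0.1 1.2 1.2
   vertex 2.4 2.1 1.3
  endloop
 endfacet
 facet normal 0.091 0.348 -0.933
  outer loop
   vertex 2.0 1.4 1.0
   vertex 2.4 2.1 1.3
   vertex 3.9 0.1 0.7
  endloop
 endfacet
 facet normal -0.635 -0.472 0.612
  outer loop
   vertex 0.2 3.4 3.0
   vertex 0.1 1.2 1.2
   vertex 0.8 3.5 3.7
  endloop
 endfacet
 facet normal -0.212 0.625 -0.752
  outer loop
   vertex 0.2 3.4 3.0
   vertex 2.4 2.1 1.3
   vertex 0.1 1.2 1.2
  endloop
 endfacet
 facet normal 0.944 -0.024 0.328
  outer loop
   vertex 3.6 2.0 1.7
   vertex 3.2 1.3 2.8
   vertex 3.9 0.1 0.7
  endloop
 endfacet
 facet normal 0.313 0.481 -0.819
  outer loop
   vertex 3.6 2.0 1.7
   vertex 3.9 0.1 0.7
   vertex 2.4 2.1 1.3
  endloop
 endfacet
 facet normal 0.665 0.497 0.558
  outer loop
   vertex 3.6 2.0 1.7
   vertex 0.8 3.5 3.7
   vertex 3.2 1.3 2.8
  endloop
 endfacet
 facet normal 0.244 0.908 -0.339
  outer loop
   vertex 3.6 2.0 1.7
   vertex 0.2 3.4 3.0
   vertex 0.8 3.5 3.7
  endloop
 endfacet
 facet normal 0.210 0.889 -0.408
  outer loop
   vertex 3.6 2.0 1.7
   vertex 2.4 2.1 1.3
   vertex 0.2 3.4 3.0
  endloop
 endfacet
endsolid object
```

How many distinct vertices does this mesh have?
9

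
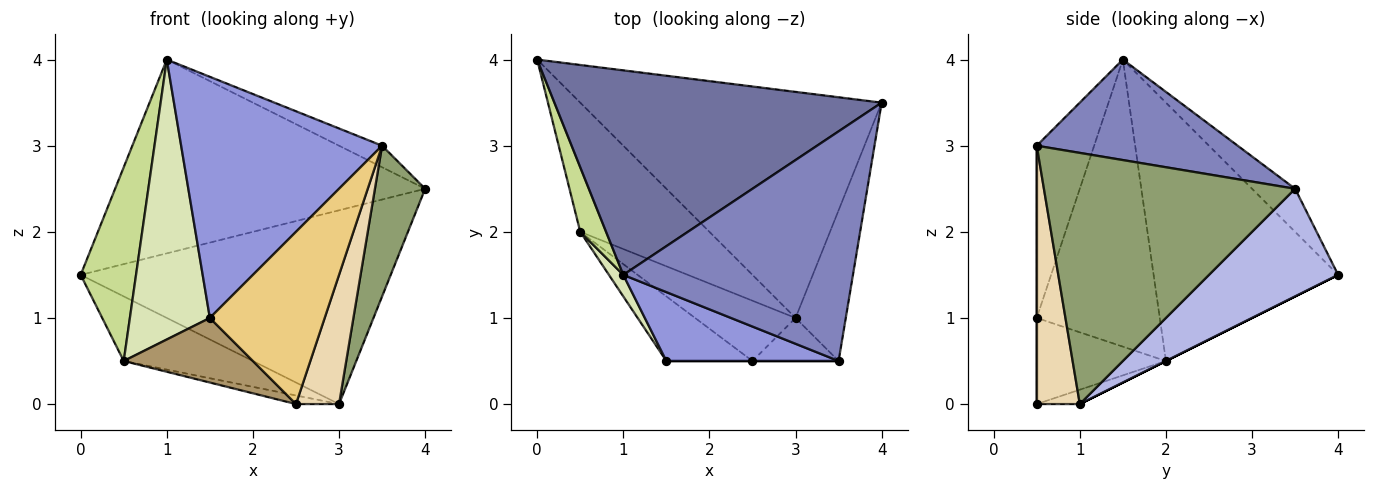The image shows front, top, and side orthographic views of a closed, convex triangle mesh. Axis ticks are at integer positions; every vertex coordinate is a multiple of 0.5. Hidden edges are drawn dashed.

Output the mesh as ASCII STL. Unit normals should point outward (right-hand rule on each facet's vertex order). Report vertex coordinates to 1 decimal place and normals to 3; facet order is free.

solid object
 facet normal -0.095 0.685 0.723
  outer loop
   vertex 1.0 1.5 4.0
   vertex 4.0 3.5 2.5
   vertex 0.0 4.0 1.5
  endloop
 endfacet
 facet normal 0.399 0.086 0.913
  outer loop
   vertex 3.5 0.5 3.0
   vertex 4.0 3.5 2.5
   vertex 1.0 1.5 4.0
  endloop
 endfacet
 facet normal -0.265 -0.927 0.265
  outer loop
   vertex 3.5 0.5 3.0
   vertex 1.0 1.5 4.0
   vertex 1.5 0.5 1.0
  endloop
 endfacet
 facet normal 0.262 0.628 -0.733
  outer loop
   vertex 3.0 1.0 0.0
   vertex 0.0 4.0 1.5
   vertex 4.0 3.5 2.5
  endloop
 endfacet
 facet normal 0.962 -0.192 -0.192
  outer loop
   vertex 3.0 1.0 0.0
   vertex 4.0 3.5 2.5
   vertex 3.5 0.5 3.0
  endloop
 endfacet
 facet normal 0.000 0.447 -0.894
  outer loop
   vertex 0.5 2.0 0.5
   vertex 0.0 4.0 1.5
   vertex 3.0 1.0 0.0
  endloop
 endfacet
 facet normal -0.953 -0.286 0.095
  outer loop
   vertex 0.5 2.0 0.5
   vertex 1.0 1.5 4.0
   vertex 0.0 4.0 1.5
  endloop
 endfacet
 facet normal -0.838 -0.545 0.042
  outer loop
   vertex 0.5 2.0 0.5
   vertex 1.5 0.5 1.0
   vertex 1.0 1.5 4.0
  endloop
 endfacet
 facet normal -0.577 -0.577 -0.577
  outer loop
   vertex 2.5 0.5 0.0
   vertex 1.5 0.5 1.0
   vertex 0.5 2.0 0.5
  endloop
 endfacet
 facet normal -0.140 0.140 -0.980
  outer loop
   vertex 2.5 0.5 0.0
   vertex 0.5 2.0 0.5
   vertex 3.0 1.0 0.0
  endloop
 endfacet
 facet normal 0.000 -1.000 0.000
  outer loop
   vertex 2.5 0.5 0.0
   vertex 3.5 0.5 3.0
   vertex 1.5 0.5 1.0
  endloop
 endfacet
 facet normal 0.688 -0.688 -0.229
  outer loop
   vertex 2.5 0.5 0.0
   vertex 3.0 1.0 0.0
   vertex 3.5 0.5 3.0
  endloop
 endfacet
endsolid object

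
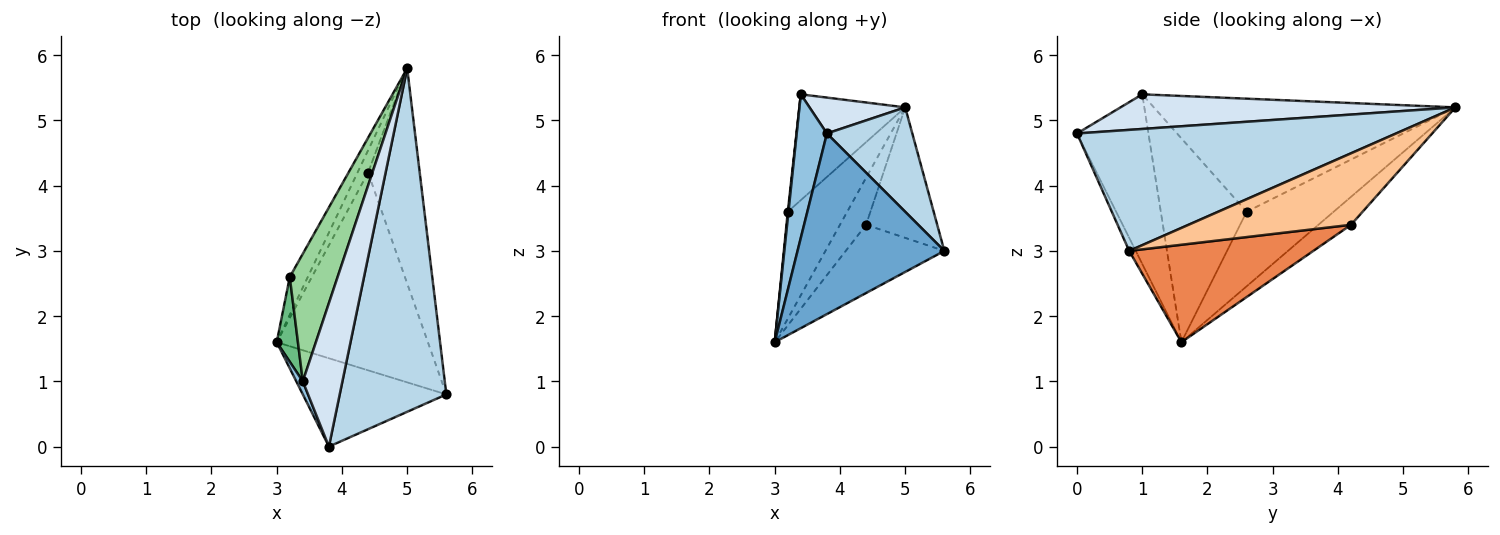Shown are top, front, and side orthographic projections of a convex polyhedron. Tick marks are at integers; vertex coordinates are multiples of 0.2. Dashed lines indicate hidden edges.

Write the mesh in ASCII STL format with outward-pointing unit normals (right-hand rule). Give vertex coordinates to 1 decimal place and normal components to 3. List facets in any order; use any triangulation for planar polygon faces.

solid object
 facet normal -0.040 -0.898 -0.439
  outer loop
   vertex 3.8 0.0 4.8
   vertex 3.0 1.6 1.6
   vertex 5.6 0.8 3.0
  endloop
 endfacet
 facet normal -0.920 -0.389 0.035
  outer loop
   vertex 3.8 0.0 4.8
   vertex 3.4 1.0 5.4
   vertex 3.0 1.6 1.6
  endloop
 endfacet
 facet normal 0.736 -0.197 0.648
  outer loop
   vertex 3.8 0.0 4.8
   vertex 5.6 0.8 3.0
   vertex 5.0 5.8 5.2
  endloop
 endfacet
 facet normal 0.647 -0.185 0.740
  outer loop
   vertex 3.8 0.0 4.8
   vertex 5.0 5.8 5.2
   vertex 3.4 1.0 5.4
  endloop
 endfacet
 facet normal 0.520 0.279 -0.807
  outer loop
   vertex 4.4 4.2 3.4
   vertex 5.6 0.8 3.0
   vertex 3.0 1.6 1.6
  endloop
 endfacet
 facet normal -0.749 0.599 -0.283
  outer loop
   vertex 4.4 4.2 3.4
   vertex 3.0 1.6 1.6
   vertex 5.0 5.8 5.2
  endloop
 endfacet
 facet normal 0.764 0.335 -0.552
  outer loop
   vertex 4.4 4.2 3.4
   vertex 5.0 5.8 5.2
   vertex 5.6 0.8 3.0
  endloop
 endfacet
 facet normal -0.810 0.553 -0.196
  outer loop
   vertex 3.2 2.6 3.6
   vertex 5.0 5.8 5.2
   vertex 3.0 1.6 1.6
  endloop
 endfacet
 facet normal -0.995 -0.008 0.103
  outer loop
   vertex 3.2 2.6 3.6
   vertex 3.0 1.6 1.6
   vertex 3.4 1.0 5.4
  endloop
 endfacet
 facet normal -0.876 0.308 0.371
  outer loop
   vertex 3.2 2.6 3.6
   vertex 3.4 1.0 5.4
   vertex 5.0 5.8 5.2
  endloop
 endfacet
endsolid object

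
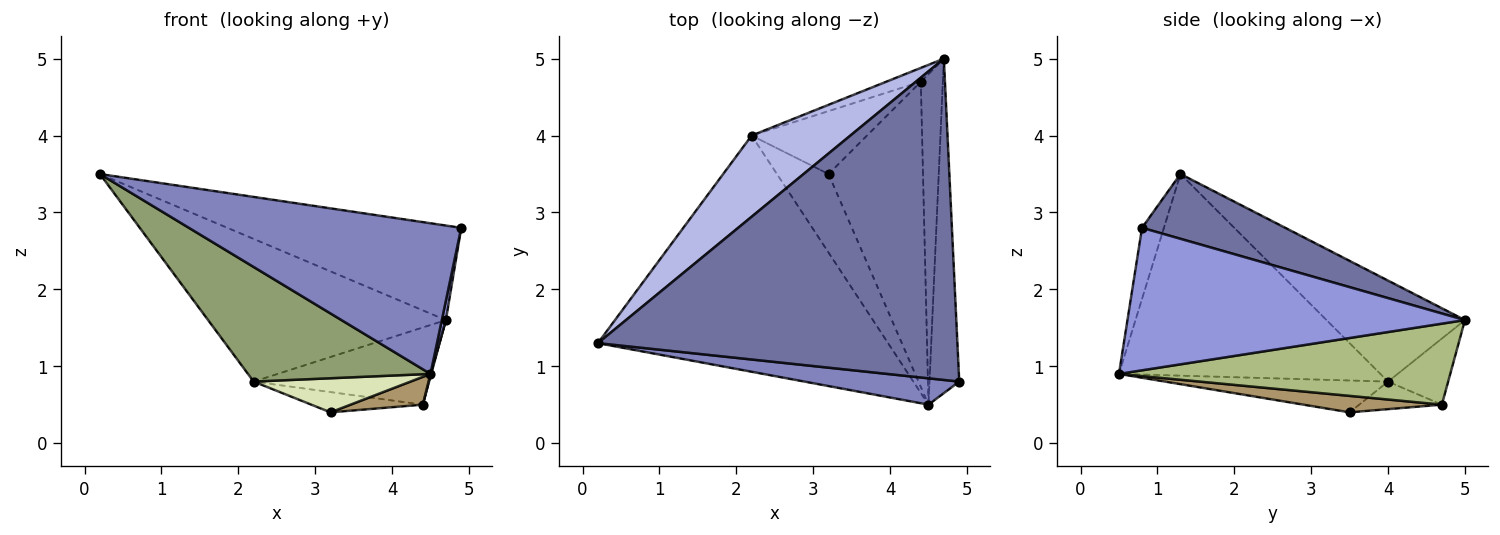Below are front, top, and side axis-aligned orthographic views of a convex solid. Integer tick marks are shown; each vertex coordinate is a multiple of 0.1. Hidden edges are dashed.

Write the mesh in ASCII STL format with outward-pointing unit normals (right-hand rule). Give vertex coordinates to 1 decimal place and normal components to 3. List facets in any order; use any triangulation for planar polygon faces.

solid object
 facet normal 0.170 0.278 0.945
  outer loop
   vertex 4.7 5.0 1.6
   vertex 0.2 1.3 3.5
   vertex 4.9 0.8 2.8
  endloop
 endfacet
 facet normal -0.079 -0.982 0.172
  outer loop
   vertex 4.5 0.5 0.9
   vertex 4.9 0.8 2.8
   vertex 0.2 1.3 3.5
  endloop
 endfacet
 facet normal 0.979 -0.012 -0.204
  outer loop
   vertex 4.5 0.5 0.9
   vertex 4.7 5.0 1.6
   vertex 4.9 0.8 2.8
  endloop
 endfacet
 facet normal -0.451 0.776 0.441
  outer loop
   vertex 2.2 4.0 0.8
   vertex 0.2 1.3 3.5
   vertex 4.7 5.0 1.6
  endloop
 endfacet
 facet normal -0.530 -0.370 -0.763
  outer loop
   vertex 2.2 4.0 0.8
   vertex 4.5 0.5 0.9
   vertex 0.2 1.3 3.5
  endloop
 endfacet
 facet normal 0.965 -0.002 -0.263
  outer loop
   vertex 4.4 4.7 0.5
   vertex 4.7 5.0 1.6
   vertex 4.5 0.5 0.9
  endloop
 endfacet
 facet normal -0.320 0.933 -0.167
  outer loop
   vertex 4.4 4.7 0.5
   vertex 2.2 4.0 0.8
   vertex 4.7 5.0 1.6
  endloop
 endfacet
 facet normal -0.493 -0.347 -0.798
  outer loop
   vertex 3.2 3.5 0.4
   vertex 4.5 0.5 0.9
   vertex 2.2 4.0 0.8
  endloop
 endfacet
 facet normal 0.171 -0.089 -0.981
  outer loop
   vertex 3.2 3.5 0.4
   vertex 4.4 4.7 0.5
   vertex 4.5 0.5 0.9
  endloop
 endfacet
 facet normal -0.222 0.299 -0.928
  outer loop
   vertex 3.2 3.5 0.4
   vertex 2.2 4.0 0.8
   vertex 4.4 4.7 0.5
  endloop
 endfacet
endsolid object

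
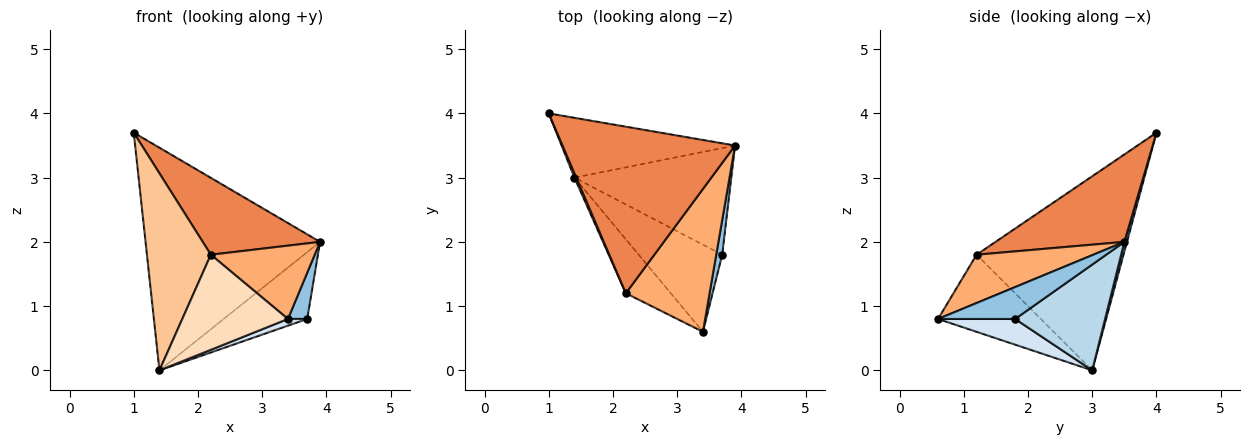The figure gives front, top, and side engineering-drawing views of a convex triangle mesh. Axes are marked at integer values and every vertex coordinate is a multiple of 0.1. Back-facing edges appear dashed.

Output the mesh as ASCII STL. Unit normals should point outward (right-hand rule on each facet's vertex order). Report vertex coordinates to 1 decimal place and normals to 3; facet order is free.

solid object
 facet normal 0.014 0.966 -0.259
  outer loop
   vertex 1.4 3.0 0.0
   vertex 1.0 4.0 3.7
   vertex 3.9 3.5 2.0
  endloop
 endfacet
 facet normal 0.954 -0.239 0.179
  outer loop
   vertex 3.7 1.8 0.8
   vertex 3.9 3.5 2.0
   vertex 3.4 0.6 0.8
  endloop
 endfacet
 facet normal 0.496 0.461 -0.736
  outer loop
   vertex 3.7 1.8 0.8
   vertex 1.4 3.0 0.0
   vertex 3.9 3.5 2.0
  endloop
 endfacet
 facet normal 0.293 -0.073 -0.953
  outer loop
   vertex 3.7 1.8 0.8
   vertex 3.4 0.6 0.8
   vertex 1.4 3.0 0.0
  endloop
 endfacet
 facet normal 0.418 -0.381 0.825
  outer loop
   vertex 2.2 1.2 1.8
   vertex 3.9 3.5 2.0
   vertex 1.0 4.0 3.7
  endloop
 endfacet
 facet normal 0.457 -0.406 0.792
  outer loop
   vertex 2.2 1.2 1.8
   vertex 3.4 0.6 0.8
   vertex 3.9 3.5 2.0
  endloop
 endfacet
 facet normal -0.917 -0.399 0.009
  outer loop
   vertex 2.2 1.2 1.8
   vertex 1.0 4.0 3.7
   vertex 1.4 3.0 0.0
  endloop
 endfacet
 facet normal -0.646 -0.664 -0.377
  outer loop
   vertex 2.2 1.2 1.8
   vertex 1.4 3.0 0.0
   vertex 3.4 0.6 0.8
  endloop
 endfacet
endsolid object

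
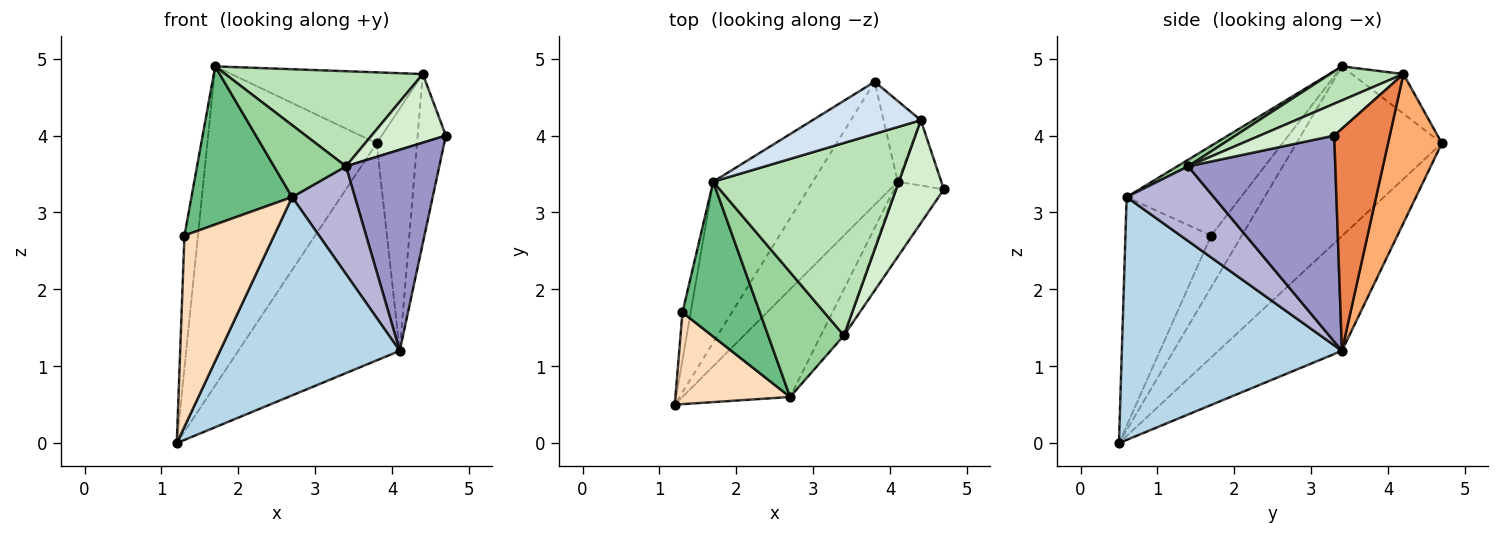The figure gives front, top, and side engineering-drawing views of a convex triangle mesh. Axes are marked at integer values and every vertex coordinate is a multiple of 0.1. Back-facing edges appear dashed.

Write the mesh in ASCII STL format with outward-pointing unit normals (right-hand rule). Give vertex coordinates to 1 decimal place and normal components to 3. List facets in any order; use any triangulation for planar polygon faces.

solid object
 facet normal -0.609 0.708 -0.357
  outer loop
   vertex 3.8 4.7 3.9
   vertex 1.2 0.5 0.0
   vertex 1.7 3.4 4.9
  endloop
 endfacet
 facet normal -0.554 0.724 -0.410
  outer loop
   vertex 4.1 3.4 1.2
   vertex 1.2 0.5 0.0
   vertex 3.8 4.7 3.9
  endloop
 endfacet
 facet normal 0.733 -0.598 -0.325
  outer loop
   vertex 2.7 0.6 3.2
   vertex 1.2 0.5 0.0
   vertex 4.1 3.4 1.2
  endloop
 endfacet
 facet normal -0.212 0.787 0.579
  outer loop
   vertex 4.4 4.2 4.8
   vertex 3.8 4.7 3.9
   vertex 1.7 3.4 4.9
  endloop
 endfacet
 facet normal 0.878 0.446 -0.172
  outer loop
   vertex 4.4 4.2 4.8
   vertex 4.7 3.3 4.0
   vertex 4.1 3.4 1.2
  endloop
 endfacet
 facet normal 0.784 0.588 -0.196
  outer loop
   vertex 4.4 4.2 4.8
   vertex 4.1 3.4 1.2
   vertex 3.8 4.7 3.9
  endloop
 endfacet
 facet normal -0.905 0.399 -0.144
  outer loop
   vertex 1.3 1.7 2.7
   vertex 1.7 3.4 4.9
   vertex 1.2 0.5 0.0
  endloop
 endfacet
 facet normal -0.653 -0.683 0.328
  outer loop
   vertex 1.3 1.7 2.7
   vertex 1.2 0.5 0.0
   vertex 2.7 0.6 3.2
  endloop
 endfacet
 facet normal -0.630 -0.555 0.543
  outer loop
   vertex 1.3 1.7 2.7
   vertex 2.7 0.6 3.2
   vertex 1.7 3.4 4.9
  endloop
 endfacet
 facet normal 0.075 -0.498 0.864
  outer loop
   vertex 3.4 1.4 3.6
   vertex 1.7 3.4 4.9
   vertex 2.7 0.6 3.2
  endloop
 endfacet
 facet normal 0.162 -0.437 0.885
  outer loop
   vertex 3.4 1.4 3.6
   vertex 4.4 4.2 4.8
   vertex 1.7 3.4 4.9
  endloop
 endfacet
 facet normal 0.485 -0.485 0.728
  outer loop
   vertex 3.4 1.4 3.6
   vertex 4.7 3.3 4.0
   vertex 4.4 4.2 4.8
  endloop
 endfacet
 facet normal 0.828 -0.525 -0.196
  outer loop
   vertex 3.4 1.4 3.6
   vertex 4.1 3.4 1.2
   vertex 4.7 3.3 4.0
  endloop
 endfacet
 facet normal 0.787 -0.567 -0.243
  outer loop
   vertex 3.4 1.4 3.6
   vertex 2.7 0.6 3.2
   vertex 4.1 3.4 1.2
  endloop
 endfacet
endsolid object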